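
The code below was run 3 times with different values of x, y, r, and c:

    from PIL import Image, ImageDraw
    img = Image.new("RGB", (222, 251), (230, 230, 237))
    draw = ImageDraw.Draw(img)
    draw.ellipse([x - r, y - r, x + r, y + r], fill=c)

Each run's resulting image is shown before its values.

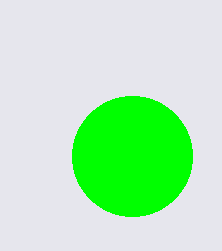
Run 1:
x = 132
y = 156
r = 60
c = 'lime'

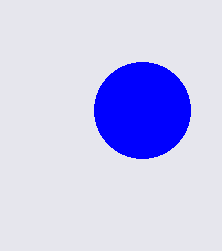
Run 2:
x = 142
y = 110
r = 48
c = 'blue'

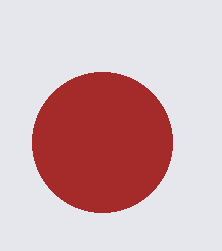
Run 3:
x = 102
y = 142
r = 70
c = 'brown'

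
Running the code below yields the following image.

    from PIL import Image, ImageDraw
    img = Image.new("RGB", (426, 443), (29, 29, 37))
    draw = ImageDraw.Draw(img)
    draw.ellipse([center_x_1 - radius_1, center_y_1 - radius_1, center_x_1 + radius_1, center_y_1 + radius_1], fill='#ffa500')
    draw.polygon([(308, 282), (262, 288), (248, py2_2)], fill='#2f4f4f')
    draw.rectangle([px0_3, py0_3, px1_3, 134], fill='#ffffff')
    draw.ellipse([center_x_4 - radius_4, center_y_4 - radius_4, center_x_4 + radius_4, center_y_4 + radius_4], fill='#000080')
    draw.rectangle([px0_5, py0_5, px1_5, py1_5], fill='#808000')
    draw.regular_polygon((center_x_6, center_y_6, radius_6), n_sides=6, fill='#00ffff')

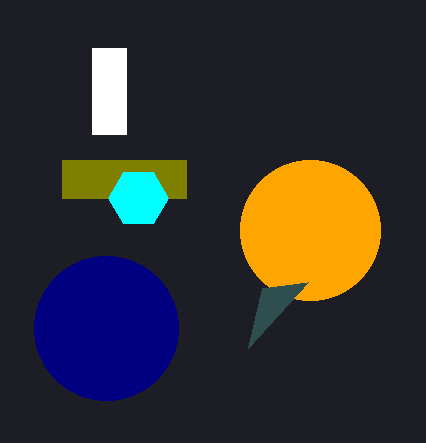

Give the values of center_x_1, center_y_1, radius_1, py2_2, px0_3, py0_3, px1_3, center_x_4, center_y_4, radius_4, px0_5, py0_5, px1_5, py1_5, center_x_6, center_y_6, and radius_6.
center_x_1 = 310
center_y_1 = 230
radius_1 = 70
py2_2 = 348
px0_3 = 92
py0_3 = 48
px1_3 = 126
center_x_4 = 106
center_y_4 = 328
radius_4 = 72
px0_5 = 62
py0_5 = 160
px1_5 = 186
py1_5 = 198
center_x_6 = 138
center_y_6 = 198
radius_6 = 30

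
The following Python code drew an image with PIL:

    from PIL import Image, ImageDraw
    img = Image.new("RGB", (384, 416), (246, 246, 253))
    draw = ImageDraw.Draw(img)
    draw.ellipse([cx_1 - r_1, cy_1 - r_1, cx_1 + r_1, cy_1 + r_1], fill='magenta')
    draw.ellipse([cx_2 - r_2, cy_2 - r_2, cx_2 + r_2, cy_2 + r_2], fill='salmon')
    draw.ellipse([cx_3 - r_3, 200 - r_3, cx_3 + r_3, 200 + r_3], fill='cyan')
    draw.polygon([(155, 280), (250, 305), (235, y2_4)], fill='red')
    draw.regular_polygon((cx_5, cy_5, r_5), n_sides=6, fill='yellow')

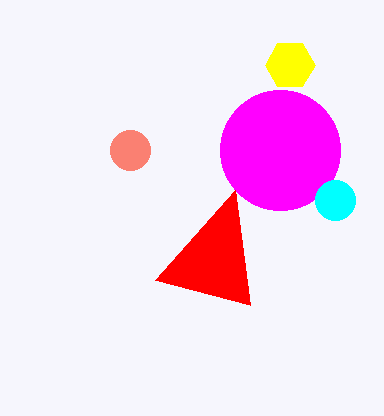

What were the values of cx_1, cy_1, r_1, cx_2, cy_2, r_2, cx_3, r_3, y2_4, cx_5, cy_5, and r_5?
cx_1 = 280
cy_1 = 150
r_1 = 60
cx_2 = 130
cy_2 = 150
r_2 = 20
cx_3 = 335
r_3 = 20
y2_4 = 190
cx_5 = 290
cy_5 = 65
r_5 = 25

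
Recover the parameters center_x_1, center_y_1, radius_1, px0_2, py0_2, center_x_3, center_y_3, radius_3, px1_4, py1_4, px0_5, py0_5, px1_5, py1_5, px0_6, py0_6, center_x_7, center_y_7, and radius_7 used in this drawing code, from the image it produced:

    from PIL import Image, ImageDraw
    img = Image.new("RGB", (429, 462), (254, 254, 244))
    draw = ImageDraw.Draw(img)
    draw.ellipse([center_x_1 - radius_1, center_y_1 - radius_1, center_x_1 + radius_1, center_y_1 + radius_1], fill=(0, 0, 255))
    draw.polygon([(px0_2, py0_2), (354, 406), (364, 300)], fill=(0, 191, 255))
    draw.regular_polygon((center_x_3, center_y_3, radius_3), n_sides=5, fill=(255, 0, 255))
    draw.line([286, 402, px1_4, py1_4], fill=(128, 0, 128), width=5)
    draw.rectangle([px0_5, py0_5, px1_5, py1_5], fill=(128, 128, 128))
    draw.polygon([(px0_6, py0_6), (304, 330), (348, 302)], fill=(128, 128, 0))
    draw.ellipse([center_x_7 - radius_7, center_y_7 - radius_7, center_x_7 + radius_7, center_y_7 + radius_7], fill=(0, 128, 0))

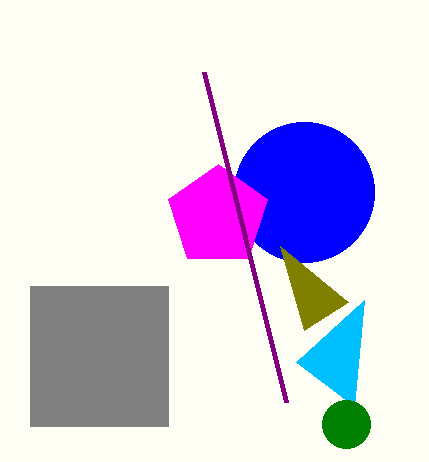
center_x_1 = 304
center_y_1 = 192
radius_1 = 70
px0_2 = 296
py0_2 = 362
center_x_3 = 218
center_y_3 = 216
radius_3 = 52
px1_4 = 204
py1_4 = 72
px0_5 = 30
py0_5 = 286
px1_5 = 168
py1_5 = 426
px0_6 = 280
py0_6 = 246
center_x_7 = 346
center_y_7 = 424
radius_7 = 24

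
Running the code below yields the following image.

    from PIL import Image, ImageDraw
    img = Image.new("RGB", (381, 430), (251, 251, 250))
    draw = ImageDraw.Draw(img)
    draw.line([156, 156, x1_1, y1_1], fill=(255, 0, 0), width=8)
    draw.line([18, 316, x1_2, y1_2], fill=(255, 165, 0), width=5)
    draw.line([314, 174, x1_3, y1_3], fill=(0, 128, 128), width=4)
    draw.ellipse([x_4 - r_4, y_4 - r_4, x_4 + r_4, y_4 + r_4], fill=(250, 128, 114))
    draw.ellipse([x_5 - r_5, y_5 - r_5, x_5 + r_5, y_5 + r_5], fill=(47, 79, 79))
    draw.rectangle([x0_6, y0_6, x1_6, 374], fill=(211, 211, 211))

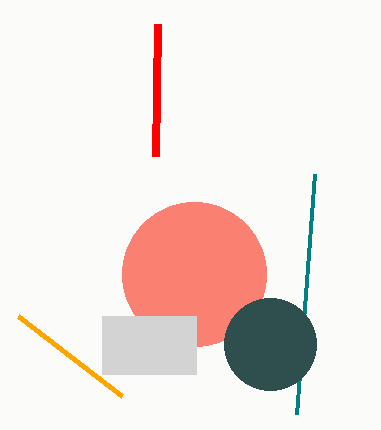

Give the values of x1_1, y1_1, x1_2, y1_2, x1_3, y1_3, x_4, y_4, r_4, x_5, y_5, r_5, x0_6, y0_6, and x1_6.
x1_1 = 158; y1_1 = 24; x1_2 = 122; y1_2 = 396; x1_3 = 296; y1_3 = 414; x_4 = 194; y_4 = 274; r_4 = 72; x_5 = 270; y_5 = 344; r_5 = 46; x0_6 = 102; y0_6 = 316; x1_6 = 196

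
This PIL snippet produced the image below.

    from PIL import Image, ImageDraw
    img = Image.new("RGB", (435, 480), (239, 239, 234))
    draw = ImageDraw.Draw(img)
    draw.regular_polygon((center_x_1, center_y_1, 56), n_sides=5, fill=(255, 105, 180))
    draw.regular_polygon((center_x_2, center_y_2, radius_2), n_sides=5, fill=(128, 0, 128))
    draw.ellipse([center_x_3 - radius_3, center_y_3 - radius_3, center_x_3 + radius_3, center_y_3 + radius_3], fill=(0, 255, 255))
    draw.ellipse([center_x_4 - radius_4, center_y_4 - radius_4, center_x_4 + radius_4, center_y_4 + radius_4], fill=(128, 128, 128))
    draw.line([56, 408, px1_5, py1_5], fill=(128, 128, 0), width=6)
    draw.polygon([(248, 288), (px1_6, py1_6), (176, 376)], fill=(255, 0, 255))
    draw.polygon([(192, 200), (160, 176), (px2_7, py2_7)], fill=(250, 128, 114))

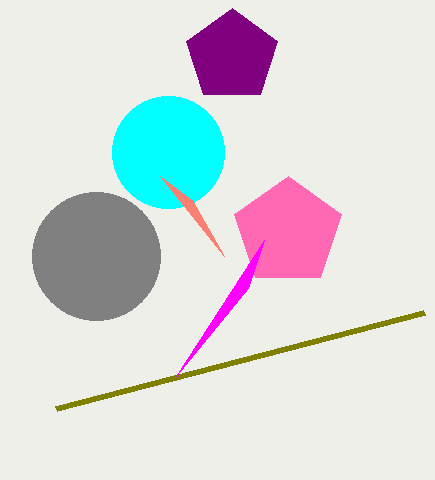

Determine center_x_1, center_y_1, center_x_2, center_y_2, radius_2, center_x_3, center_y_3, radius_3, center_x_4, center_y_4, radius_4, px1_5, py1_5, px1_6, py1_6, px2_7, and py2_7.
center_x_1 = 288, center_y_1 = 232, center_x_2 = 232, center_y_2 = 56, radius_2 = 48, center_x_3 = 168, center_y_3 = 152, radius_3 = 56, center_x_4 = 96, center_y_4 = 256, radius_4 = 64, px1_5 = 424, py1_5 = 312, px1_6 = 264, py1_6 = 240, px2_7 = 224, py2_7 = 256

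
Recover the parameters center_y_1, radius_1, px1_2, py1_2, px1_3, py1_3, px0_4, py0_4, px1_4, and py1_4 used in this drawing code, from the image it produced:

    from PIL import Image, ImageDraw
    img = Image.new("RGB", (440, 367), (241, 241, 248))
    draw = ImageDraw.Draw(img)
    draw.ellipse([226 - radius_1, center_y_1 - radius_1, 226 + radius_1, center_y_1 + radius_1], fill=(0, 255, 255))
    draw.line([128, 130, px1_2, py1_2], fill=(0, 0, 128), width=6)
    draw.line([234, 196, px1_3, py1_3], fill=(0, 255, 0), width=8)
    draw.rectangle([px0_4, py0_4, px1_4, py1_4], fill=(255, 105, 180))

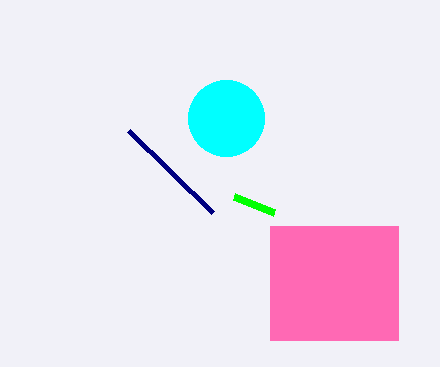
center_y_1 = 118
radius_1 = 38
px1_2 = 212
py1_2 = 212
px1_3 = 274
py1_3 = 212
px0_4 = 270
py0_4 = 226
px1_4 = 398
py1_4 = 340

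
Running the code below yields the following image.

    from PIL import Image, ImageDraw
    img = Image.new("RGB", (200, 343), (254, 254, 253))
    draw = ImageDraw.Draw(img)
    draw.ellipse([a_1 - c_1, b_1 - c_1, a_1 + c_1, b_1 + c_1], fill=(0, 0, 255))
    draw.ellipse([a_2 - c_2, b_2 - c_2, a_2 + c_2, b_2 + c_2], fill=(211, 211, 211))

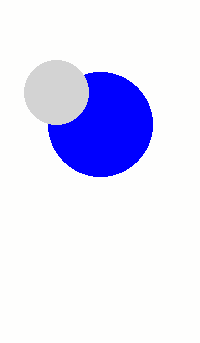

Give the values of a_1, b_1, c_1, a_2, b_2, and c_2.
a_1 = 100
b_1 = 124
c_1 = 52
a_2 = 56
b_2 = 92
c_2 = 32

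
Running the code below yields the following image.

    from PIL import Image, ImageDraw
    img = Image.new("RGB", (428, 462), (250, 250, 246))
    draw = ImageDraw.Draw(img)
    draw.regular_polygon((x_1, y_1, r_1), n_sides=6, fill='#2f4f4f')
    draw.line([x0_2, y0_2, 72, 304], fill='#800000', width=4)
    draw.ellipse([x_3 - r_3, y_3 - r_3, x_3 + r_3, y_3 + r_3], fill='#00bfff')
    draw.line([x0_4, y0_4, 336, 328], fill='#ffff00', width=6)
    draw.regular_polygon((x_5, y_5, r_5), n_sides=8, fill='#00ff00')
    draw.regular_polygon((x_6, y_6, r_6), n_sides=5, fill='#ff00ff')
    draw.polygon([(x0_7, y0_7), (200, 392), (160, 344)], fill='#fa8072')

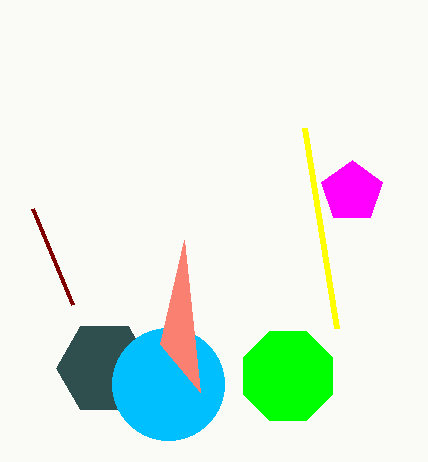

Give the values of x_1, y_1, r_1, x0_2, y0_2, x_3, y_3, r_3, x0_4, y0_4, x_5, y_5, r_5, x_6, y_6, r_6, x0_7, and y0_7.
x_1 = 104
y_1 = 368
r_1 = 48
x0_2 = 32
y0_2 = 208
x_3 = 168
y_3 = 384
r_3 = 56
x0_4 = 304
y0_4 = 128
x_5 = 288
y_5 = 376
r_5 = 48
x_6 = 352
y_6 = 192
r_6 = 32
x0_7 = 184
y0_7 = 240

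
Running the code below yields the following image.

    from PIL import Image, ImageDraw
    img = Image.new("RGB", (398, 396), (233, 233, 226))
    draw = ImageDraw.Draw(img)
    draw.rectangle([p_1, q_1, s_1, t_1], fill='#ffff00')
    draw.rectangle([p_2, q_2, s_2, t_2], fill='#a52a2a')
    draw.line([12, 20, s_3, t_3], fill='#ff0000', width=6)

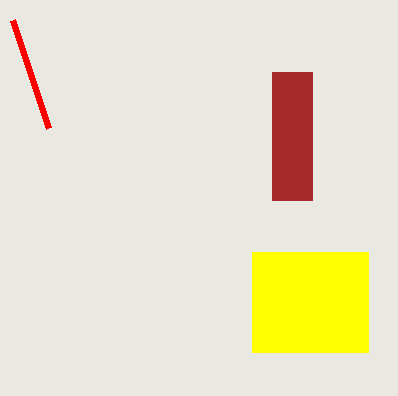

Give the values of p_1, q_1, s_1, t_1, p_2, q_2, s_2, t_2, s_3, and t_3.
p_1 = 252
q_1 = 252
s_1 = 368
t_1 = 352
p_2 = 272
q_2 = 72
s_2 = 312
t_2 = 200
s_3 = 48
t_3 = 128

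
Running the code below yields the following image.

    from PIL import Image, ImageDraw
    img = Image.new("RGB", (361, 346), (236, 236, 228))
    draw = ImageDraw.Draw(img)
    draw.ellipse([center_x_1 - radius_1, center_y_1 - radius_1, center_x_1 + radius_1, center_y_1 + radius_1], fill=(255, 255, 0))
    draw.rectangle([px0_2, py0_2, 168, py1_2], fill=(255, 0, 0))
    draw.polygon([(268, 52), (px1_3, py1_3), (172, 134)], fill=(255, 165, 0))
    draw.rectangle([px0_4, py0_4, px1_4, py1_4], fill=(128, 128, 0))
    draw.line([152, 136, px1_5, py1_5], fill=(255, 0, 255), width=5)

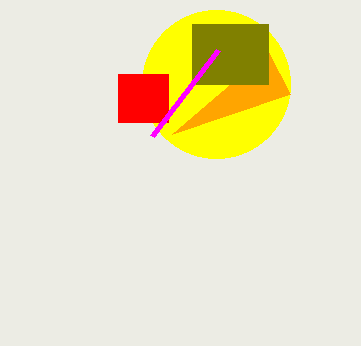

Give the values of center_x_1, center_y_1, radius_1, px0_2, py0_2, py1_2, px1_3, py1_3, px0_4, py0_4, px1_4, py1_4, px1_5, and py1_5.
center_x_1 = 216, center_y_1 = 84, radius_1 = 74, px0_2 = 118, py0_2 = 74, py1_2 = 122, px1_3 = 290, py1_3 = 94, px0_4 = 192, py0_4 = 24, px1_4 = 268, py1_4 = 84, px1_5 = 218, py1_5 = 50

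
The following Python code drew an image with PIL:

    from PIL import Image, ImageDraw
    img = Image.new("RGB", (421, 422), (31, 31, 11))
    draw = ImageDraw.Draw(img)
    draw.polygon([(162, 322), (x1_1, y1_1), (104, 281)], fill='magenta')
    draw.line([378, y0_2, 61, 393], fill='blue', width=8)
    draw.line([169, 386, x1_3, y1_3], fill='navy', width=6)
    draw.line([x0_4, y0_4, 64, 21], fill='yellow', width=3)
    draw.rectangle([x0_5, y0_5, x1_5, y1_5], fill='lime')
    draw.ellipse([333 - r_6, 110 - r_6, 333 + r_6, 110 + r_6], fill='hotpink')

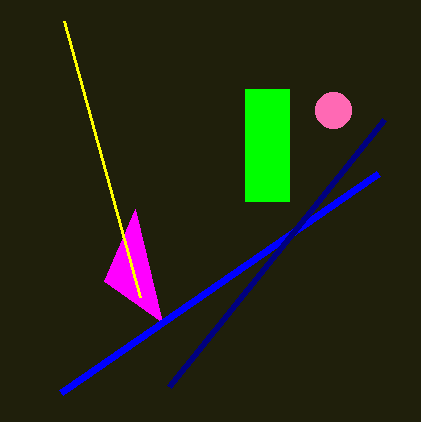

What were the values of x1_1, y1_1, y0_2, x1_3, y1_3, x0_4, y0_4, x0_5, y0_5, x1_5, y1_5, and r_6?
x1_1 = 135
y1_1 = 209
y0_2 = 174
x1_3 = 384
y1_3 = 119
x0_4 = 140
y0_4 = 297
x0_5 = 245
y0_5 = 89
x1_5 = 289
y1_5 = 201
r_6 = 18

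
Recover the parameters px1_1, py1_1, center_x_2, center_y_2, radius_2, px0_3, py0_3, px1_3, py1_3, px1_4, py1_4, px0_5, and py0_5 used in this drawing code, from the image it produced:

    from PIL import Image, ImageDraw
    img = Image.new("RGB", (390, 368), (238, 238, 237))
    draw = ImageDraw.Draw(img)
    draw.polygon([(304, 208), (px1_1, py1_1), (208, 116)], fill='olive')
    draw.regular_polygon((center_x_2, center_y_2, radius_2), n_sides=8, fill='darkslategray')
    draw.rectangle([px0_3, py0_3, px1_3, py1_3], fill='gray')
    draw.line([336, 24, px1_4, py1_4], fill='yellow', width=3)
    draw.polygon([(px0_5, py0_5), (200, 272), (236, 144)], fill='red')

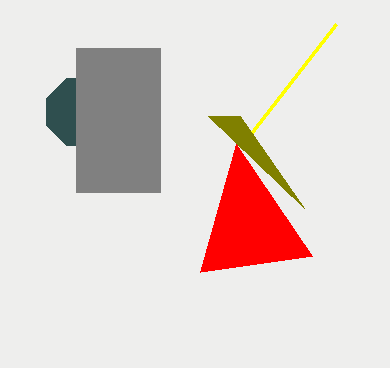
px1_1 = 240, py1_1 = 116, center_x_2 = 80, center_y_2 = 112, radius_2 = 36, px0_3 = 76, py0_3 = 48, px1_3 = 160, py1_3 = 192, px1_4 = 252, py1_4 = 132, px0_5 = 312, py0_5 = 256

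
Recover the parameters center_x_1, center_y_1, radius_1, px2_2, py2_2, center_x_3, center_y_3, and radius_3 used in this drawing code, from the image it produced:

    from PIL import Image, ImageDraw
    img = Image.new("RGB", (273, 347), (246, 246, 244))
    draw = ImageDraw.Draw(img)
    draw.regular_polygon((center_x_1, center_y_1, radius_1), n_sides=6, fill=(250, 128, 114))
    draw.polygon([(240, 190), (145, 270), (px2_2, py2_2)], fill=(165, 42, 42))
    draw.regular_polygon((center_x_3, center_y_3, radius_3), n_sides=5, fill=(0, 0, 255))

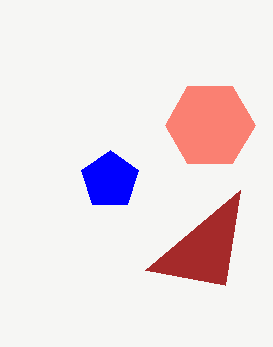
center_x_1 = 210
center_y_1 = 125
radius_1 = 45
px2_2 = 225
py2_2 = 285
center_x_3 = 110
center_y_3 = 180
radius_3 = 30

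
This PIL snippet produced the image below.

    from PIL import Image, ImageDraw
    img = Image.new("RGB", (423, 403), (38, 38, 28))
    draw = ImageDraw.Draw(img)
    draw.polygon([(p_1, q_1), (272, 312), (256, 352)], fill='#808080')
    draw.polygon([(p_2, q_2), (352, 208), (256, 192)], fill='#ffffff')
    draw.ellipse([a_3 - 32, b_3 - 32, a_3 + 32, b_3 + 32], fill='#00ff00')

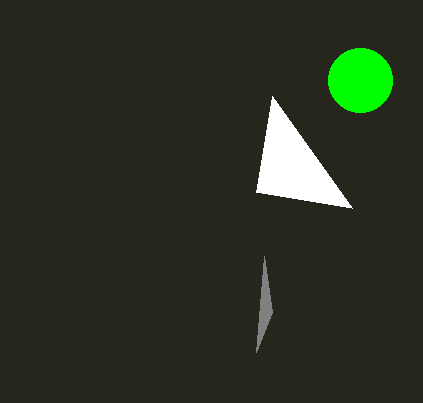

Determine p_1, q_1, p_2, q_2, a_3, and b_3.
p_1 = 264; q_1 = 256; p_2 = 272; q_2 = 96; a_3 = 360; b_3 = 80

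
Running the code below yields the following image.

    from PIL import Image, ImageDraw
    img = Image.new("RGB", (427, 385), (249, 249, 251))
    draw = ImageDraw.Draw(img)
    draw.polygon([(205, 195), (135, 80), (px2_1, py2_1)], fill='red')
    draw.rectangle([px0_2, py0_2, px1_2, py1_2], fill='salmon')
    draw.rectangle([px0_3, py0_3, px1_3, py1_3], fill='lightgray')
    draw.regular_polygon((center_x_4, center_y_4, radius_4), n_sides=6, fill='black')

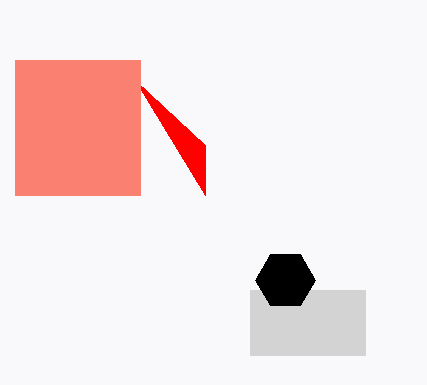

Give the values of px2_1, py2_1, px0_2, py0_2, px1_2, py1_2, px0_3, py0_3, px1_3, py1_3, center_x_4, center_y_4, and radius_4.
px2_1 = 205, py2_1 = 145, px0_2 = 15, py0_2 = 60, px1_2 = 140, py1_2 = 195, px0_3 = 250, py0_3 = 290, px1_3 = 365, py1_3 = 355, center_x_4 = 285, center_y_4 = 280, radius_4 = 30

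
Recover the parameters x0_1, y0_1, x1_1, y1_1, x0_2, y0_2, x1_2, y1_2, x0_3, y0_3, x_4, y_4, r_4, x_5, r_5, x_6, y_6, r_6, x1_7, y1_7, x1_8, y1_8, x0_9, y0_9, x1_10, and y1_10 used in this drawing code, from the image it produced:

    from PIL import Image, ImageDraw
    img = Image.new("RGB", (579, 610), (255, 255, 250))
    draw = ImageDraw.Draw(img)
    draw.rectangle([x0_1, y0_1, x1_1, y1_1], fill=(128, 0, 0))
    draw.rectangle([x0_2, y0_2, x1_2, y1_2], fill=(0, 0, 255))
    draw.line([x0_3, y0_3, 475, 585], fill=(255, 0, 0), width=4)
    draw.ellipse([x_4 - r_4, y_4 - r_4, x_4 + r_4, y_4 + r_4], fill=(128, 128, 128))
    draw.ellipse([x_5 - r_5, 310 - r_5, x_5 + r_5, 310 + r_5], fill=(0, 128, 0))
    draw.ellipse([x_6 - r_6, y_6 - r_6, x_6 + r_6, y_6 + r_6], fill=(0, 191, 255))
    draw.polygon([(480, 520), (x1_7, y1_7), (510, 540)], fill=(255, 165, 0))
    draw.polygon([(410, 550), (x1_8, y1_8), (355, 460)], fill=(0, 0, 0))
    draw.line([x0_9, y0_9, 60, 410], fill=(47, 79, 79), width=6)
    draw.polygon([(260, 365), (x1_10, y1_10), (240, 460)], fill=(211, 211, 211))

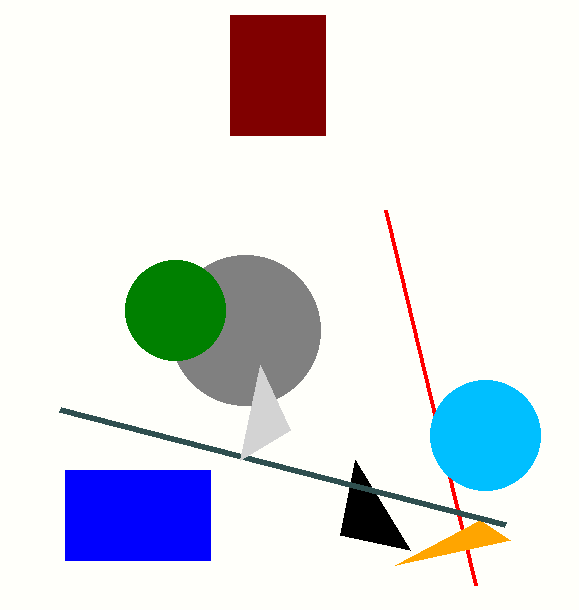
x0_1 = 230; y0_1 = 15; x1_1 = 325; y1_1 = 135; x0_2 = 65; y0_2 = 470; x1_2 = 210; y1_2 = 560; x0_3 = 385; y0_3 = 210; x_4 = 245; y_4 = 330; r_4 = 75; x_5 = 175; r_5 = 50; x_6 = 485; y_6 = 435; r_6 = 55; x1_7 = 395; y1_7 = 565; x1_8 = 340; y1_8 = 535; x0_9 = 505; y0_9 = 525; x1_10 = 290; y1_10 = 430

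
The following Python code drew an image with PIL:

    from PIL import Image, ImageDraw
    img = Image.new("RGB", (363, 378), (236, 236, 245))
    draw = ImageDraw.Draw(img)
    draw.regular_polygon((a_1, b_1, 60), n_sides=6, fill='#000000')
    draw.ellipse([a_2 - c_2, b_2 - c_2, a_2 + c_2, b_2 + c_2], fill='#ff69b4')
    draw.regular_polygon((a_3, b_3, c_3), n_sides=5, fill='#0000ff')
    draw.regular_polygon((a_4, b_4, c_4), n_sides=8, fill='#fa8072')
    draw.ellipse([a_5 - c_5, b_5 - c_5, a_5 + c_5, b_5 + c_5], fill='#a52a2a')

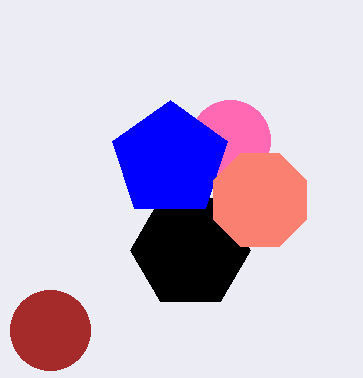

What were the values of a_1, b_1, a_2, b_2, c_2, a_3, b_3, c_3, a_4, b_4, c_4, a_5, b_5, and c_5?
a_1 = 190, b_1 = 250, a_2 = 230, b_2 = 140, c_2 = 40, a_3 = 170, b_3 = 160, c_3 = 60, a_4 = 260, b_4 = 200, c_4 = 50, a_5 = 50, b_5 = 330, c_5 = 40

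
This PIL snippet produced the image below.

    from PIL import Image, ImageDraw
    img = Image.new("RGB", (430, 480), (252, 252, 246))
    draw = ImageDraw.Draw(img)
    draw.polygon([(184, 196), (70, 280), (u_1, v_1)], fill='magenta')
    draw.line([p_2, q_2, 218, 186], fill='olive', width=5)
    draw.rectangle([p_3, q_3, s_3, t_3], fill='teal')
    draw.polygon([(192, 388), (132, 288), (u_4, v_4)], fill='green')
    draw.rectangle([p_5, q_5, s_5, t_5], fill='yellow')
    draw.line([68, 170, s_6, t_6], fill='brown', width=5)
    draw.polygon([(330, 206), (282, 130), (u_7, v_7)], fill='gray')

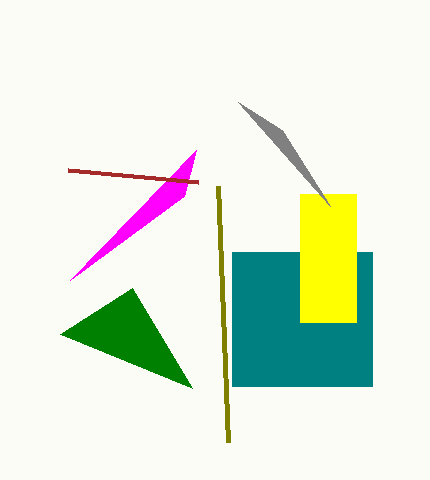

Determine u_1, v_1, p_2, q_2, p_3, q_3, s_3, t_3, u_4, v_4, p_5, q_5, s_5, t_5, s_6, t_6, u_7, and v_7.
u_1 = 196
v_1 = 150
p_2 = 228
q_2 = 442
p_3 = 232
q_3 = 252
s_3 = 372
t_3 = 386
u_4 = 60
v_4 = 334
p_5 = 300
q_5 = 194
s_5 = 356
t_5 = 322
s_6 = 198
t_6 = 182
u_7 = 238
v_7 = 102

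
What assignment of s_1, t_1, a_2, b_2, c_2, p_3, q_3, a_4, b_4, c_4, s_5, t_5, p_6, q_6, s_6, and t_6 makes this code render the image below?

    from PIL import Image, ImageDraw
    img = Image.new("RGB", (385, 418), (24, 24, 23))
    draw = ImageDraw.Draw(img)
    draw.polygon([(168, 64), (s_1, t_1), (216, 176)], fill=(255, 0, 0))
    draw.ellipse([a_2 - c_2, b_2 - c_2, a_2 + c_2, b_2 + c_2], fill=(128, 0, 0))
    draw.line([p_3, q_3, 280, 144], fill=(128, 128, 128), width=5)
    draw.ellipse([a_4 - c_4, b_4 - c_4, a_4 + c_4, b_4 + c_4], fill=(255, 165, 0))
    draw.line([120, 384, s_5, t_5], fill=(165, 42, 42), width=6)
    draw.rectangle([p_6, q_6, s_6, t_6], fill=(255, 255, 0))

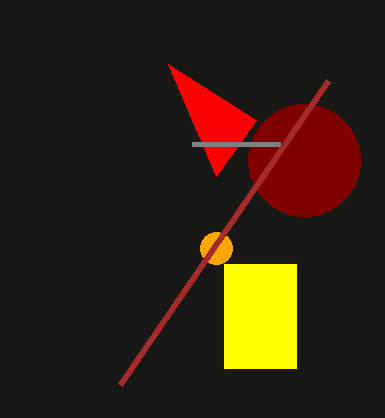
s_1 = 256, t_1 = 120, a_2 = 304, b_2 = 160, c_2 = 56, p_3 = 192, q_3 = 144, a_4 = 216, b_4 = 248, c_4 = 16, s_5 = 328, t_5 = 80, p_6 = 224, q_6 = 264, s_6 = 296, t_6 = 368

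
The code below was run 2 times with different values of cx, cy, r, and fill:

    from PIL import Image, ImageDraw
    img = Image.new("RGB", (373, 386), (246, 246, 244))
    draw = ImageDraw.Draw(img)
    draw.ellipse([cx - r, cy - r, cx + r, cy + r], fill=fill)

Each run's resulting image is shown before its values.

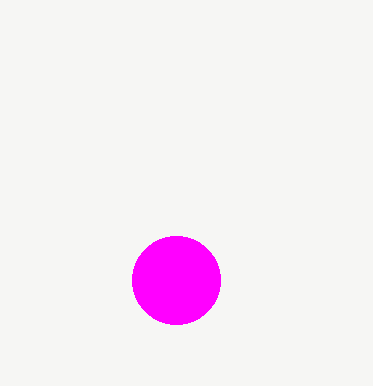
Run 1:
cx = 176; cy = 280; r = 44; fill = 'magenta'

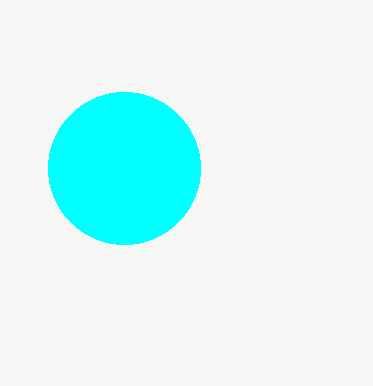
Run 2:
cx = 124; cy = 168; r = 76; fill = 'cyan'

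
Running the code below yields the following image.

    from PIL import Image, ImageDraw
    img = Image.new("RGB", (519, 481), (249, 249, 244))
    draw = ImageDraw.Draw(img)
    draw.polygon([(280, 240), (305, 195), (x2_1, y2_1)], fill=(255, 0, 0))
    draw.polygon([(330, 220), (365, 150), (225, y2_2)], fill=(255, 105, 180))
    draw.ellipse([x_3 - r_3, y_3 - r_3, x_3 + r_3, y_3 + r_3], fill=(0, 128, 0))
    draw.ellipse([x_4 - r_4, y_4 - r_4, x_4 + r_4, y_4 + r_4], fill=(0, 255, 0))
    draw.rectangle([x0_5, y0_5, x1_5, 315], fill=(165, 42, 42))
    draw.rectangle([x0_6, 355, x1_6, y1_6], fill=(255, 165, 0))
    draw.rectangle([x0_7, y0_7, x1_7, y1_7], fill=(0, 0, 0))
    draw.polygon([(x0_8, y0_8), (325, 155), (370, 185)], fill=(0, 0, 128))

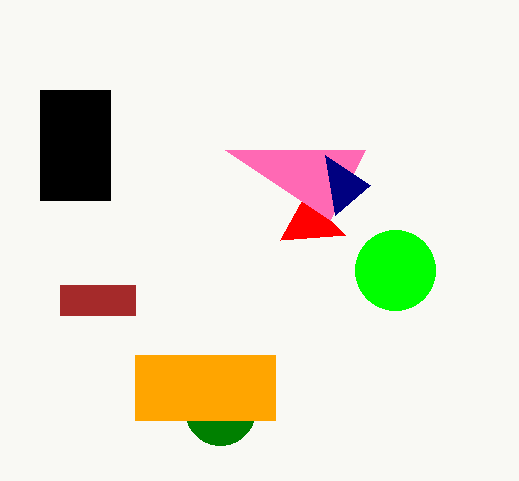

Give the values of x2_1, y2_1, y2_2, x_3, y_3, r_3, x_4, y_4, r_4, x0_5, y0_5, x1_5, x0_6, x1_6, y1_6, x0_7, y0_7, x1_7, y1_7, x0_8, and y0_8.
x2_1 = 345
y2_1 = 235
y2_2 = 150
x_3 = 220
y_3 = 410
r_3 = 35
x_4 = 395
y_4 = 270
r_4 = 40
x0_5 = 60
y0_5 = 285
x1_5 = 135
x0_6 = 135
x1_6 = 275
y1_6 = 420
x0_7 = 40
y0_7 = 90
x1_7 = 110
y1_7 = 200
x0_8 = 335
y0_8 = 215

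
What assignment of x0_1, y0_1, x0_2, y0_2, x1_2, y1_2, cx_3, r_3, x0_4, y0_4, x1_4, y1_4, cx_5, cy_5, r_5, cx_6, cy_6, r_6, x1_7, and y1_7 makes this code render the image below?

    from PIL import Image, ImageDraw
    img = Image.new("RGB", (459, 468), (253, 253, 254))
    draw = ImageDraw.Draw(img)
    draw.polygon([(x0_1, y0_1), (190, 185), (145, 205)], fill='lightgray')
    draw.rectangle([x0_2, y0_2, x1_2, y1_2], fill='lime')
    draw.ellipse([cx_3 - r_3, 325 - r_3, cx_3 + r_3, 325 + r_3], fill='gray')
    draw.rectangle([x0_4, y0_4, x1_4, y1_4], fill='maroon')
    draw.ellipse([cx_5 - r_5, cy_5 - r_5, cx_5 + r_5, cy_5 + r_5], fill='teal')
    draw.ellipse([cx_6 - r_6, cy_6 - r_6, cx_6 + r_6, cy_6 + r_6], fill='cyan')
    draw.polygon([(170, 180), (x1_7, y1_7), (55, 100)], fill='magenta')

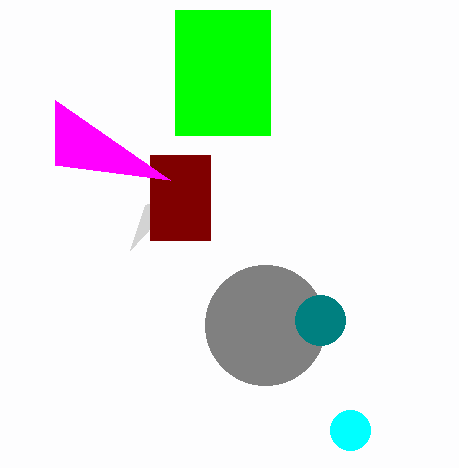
x0_1 = 130; y0_1 = 250; x0_2 = 175; y0_2 = 10; x1_2 = 270; y1_2 = 135; cx_3 = 265; r_3 = 60; x0_4 = 150; y0_4 = 155; x1_4 = 210; y1_4 = 240; cx_5 = 320; cy_5 = 320; r_5 = 25; cx_6 = 350; cy_6 = 430; r_6 = 20; x1_7 = 55; y1_7 = 165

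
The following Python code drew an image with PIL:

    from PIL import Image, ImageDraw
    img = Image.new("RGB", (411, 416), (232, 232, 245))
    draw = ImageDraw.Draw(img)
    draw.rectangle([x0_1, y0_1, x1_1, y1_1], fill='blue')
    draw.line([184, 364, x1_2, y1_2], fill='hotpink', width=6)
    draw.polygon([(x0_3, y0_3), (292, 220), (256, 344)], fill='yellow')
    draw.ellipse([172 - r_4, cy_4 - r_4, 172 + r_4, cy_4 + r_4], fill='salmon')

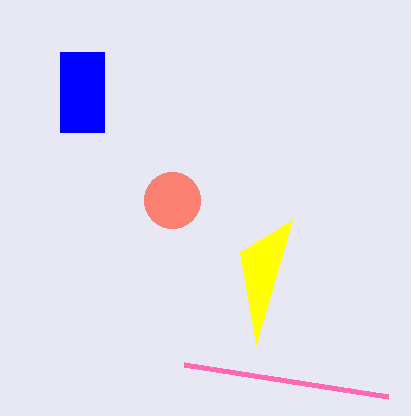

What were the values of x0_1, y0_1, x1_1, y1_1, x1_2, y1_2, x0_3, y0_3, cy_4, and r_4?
x0_1 = 60; y0_1 = 52; x1_1 = 104; y1_1 = 132; x1_2 = 388; y1_2 = 396; x0_3 = 240; y0_3 = 252; cy_4 = 200; r_4 = 28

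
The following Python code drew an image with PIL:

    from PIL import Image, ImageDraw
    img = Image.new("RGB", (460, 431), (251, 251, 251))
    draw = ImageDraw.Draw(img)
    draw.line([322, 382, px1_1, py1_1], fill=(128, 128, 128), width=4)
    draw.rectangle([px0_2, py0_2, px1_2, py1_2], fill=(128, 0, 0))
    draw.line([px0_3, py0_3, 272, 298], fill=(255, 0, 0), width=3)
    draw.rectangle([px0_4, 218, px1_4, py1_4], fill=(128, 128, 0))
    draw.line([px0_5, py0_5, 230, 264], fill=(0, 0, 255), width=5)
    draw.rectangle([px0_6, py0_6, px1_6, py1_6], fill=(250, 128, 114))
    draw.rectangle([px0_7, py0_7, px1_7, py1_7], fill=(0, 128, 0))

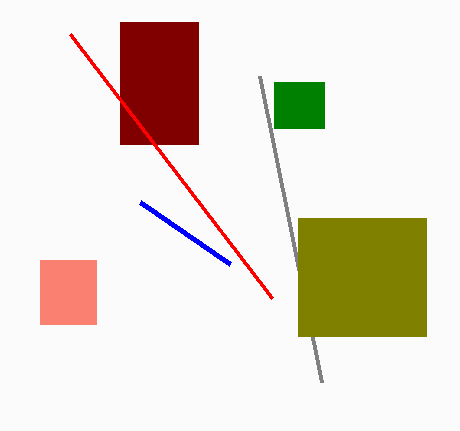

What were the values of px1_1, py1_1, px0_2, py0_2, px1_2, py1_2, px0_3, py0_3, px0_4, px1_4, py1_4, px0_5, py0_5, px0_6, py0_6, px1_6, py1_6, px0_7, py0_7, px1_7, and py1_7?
px1_1 = 260; py1_1 = 76; px0_2 = 120; py0_2 = 22; px1_2 = 198; py1_2 = 144; px0_3 = 70; py0_3 = 34; px0_4 = 298; px1_4 = 426; py1_4 = 336; px0_5 = 140; py0_5 = 202; px0_6 = 40; py0_6 = 260; px1_6 = 96; py1_6 = 324; px0_7 = 274; py0_7 = 82; px1_7 = 324; py1_7 = 128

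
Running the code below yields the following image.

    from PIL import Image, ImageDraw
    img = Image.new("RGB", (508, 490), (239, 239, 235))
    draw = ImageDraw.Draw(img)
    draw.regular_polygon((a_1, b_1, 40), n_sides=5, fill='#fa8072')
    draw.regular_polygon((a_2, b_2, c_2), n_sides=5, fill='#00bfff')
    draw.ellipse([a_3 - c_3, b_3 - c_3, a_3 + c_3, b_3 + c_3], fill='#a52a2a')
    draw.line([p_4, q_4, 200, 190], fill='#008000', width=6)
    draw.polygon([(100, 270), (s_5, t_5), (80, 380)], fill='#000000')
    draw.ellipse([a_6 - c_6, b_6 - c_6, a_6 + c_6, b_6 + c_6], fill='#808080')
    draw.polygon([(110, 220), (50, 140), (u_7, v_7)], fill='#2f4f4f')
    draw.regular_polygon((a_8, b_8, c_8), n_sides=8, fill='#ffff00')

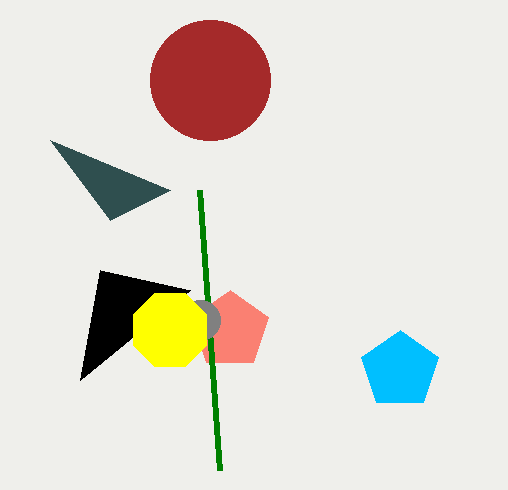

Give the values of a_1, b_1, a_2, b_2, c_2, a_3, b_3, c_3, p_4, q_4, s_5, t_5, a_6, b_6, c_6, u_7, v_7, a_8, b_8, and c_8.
a_1 = 230, b_1 = 330, a_2 = 400, b_2 = 370, c_2 = 40, a_3 = 210, b_3 = 80, c_3 = 60, p_4 = 220, q_4 = 470, s_5 = 190, t_5 = 290, a_6 = 200, b_6 = 320, c_6 = 20, u_7 = 170, v_7 = 190, a_8 = 170, b_8 = 330, c_8 = 40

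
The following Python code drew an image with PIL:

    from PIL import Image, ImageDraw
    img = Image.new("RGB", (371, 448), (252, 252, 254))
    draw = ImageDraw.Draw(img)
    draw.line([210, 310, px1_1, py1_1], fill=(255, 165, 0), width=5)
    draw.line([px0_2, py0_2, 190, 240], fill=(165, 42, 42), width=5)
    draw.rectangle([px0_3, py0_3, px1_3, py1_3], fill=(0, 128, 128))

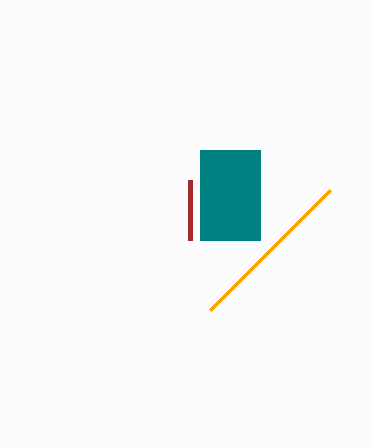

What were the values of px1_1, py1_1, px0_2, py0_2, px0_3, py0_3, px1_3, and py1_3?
px1_1 = 330; py1_1 = 190; px0_2 = 190; py0_2 = 180; px0_3 = 200; py0_3 = 150; px1_3 = 260; py1_3 = 240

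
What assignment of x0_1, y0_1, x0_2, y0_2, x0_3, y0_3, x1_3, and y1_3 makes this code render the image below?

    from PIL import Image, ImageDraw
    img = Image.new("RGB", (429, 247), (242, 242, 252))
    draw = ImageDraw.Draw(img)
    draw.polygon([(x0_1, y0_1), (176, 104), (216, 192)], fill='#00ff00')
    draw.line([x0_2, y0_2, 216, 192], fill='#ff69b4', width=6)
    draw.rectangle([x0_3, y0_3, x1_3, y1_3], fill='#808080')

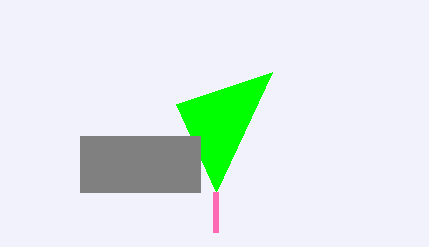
x0_1 = 272, y0_1 = 72, x0_2 = 216, y0_2 = 232, x0_3 = 80, y0_3 = 136, x1_3 = 200, y1_3 = 192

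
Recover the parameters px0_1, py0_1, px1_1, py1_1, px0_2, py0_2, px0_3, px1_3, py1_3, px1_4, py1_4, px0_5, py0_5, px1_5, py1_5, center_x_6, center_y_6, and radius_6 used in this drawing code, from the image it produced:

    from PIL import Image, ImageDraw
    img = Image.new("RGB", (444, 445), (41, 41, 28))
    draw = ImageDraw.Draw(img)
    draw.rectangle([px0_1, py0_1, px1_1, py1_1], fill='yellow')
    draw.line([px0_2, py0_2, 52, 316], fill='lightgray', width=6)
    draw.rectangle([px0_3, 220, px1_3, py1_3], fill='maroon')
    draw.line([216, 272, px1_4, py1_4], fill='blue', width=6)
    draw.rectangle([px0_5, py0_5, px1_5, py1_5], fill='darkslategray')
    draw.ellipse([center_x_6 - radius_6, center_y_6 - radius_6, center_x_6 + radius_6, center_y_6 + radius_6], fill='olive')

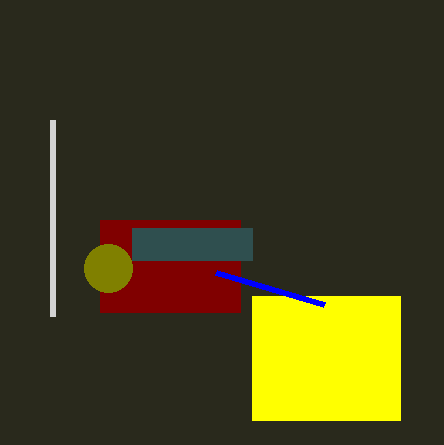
px0_1 = 252, py0_1 = 296, px1_1 = 400, py1_1 = 420, px0_2 = 52, py0_2 = 120, px0_3 = 100, px1_3 = 240, py1_3 = 312, px1_4 = 324, py1_4 = 304, px0_5 = 132, py0_5 = 228, px1_5 = 252, py1_5 = 260, center_x_6 = 108, center_y_6 = 268, radius_6 = 24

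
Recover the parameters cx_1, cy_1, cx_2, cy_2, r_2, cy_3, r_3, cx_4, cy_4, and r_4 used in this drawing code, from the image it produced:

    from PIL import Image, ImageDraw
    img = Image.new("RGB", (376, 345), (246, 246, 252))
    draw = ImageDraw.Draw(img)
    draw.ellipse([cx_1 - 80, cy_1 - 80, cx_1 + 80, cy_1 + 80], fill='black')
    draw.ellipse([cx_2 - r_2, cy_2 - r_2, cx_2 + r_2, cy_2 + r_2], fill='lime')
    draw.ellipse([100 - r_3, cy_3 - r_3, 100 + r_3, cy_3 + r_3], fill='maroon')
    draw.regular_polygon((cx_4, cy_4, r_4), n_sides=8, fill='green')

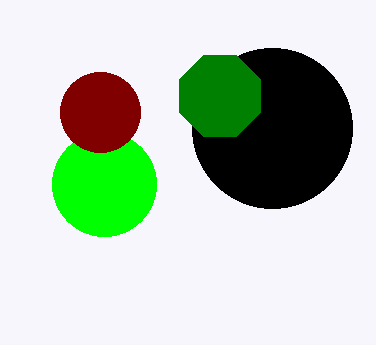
cx_1 = 272
cy_1 = 128
cx_2 = 104
cy_2 = 184
r_2 = 52
cy_3 = 112
r_3 = 40
cx_4 = 220
cy_4 = 96
r_4 = 44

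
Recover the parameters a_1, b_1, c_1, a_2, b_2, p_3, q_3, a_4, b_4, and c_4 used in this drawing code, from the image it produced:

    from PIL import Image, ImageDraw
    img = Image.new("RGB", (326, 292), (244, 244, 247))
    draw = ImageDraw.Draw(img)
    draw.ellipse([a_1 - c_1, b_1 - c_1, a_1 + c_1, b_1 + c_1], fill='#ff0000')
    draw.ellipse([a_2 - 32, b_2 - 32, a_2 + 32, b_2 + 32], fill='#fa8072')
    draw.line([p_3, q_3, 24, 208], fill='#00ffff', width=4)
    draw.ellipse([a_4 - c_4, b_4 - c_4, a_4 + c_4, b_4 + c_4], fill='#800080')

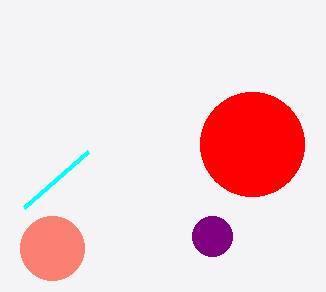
a_1 = 252, b_1 = 144, c_1 = 52, a_2 = 52, b_2 = 248, p_3 = 88, q_3 = 152, a_4 = 212, b_4 = 236, c_4 = 20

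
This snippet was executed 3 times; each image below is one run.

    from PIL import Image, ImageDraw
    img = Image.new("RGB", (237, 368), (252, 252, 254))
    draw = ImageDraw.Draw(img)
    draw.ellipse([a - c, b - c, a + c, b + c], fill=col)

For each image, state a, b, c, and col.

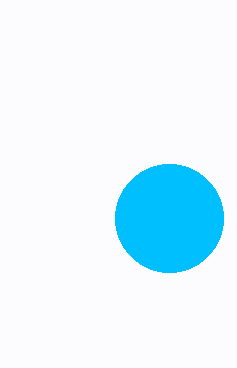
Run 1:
a = 169
b = 218
c = 54
col = 'deepskyblue'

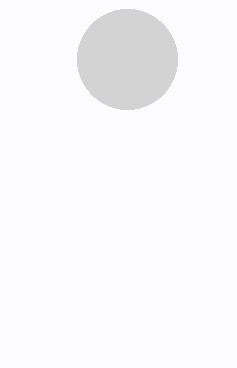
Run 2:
a = 127, b = 59, c = 50, col = 'lightgray'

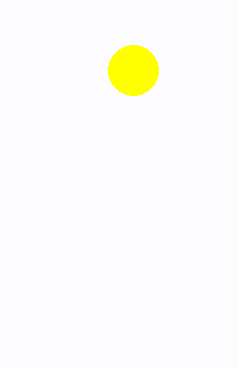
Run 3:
a = 133; b = 70; c = 25; col = 'yellow'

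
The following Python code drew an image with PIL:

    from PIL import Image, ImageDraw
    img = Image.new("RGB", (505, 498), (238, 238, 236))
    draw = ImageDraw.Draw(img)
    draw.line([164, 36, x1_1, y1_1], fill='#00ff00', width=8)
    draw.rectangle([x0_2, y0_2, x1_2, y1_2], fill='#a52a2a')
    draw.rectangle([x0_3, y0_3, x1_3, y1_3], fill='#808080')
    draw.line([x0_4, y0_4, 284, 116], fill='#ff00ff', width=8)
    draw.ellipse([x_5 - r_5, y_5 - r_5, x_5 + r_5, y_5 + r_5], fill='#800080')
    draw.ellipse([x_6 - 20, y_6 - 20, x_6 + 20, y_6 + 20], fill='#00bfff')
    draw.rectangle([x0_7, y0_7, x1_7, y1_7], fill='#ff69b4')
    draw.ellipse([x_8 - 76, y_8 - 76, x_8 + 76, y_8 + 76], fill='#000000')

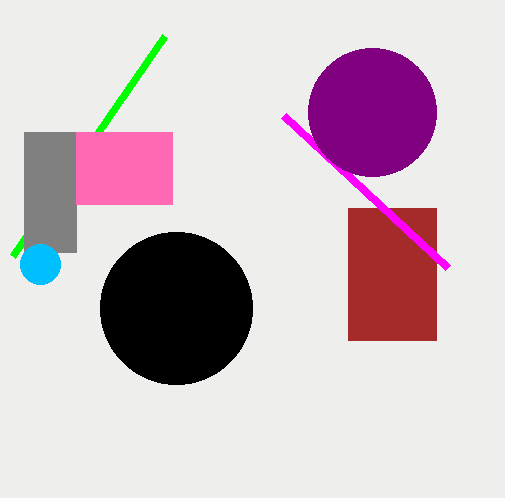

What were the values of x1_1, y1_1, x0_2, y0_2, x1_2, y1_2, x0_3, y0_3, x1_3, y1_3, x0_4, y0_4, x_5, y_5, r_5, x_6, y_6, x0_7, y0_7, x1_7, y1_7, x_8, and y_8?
x1_1 = 12
y1_1 = 256
x0_2 = 348
y0_2 = 208
x1_2 = 436
y1_2 = 340
x0_3 = 24
y0_3 = 132
x1_3 = 76
y1_3 = 252
x0_4 = 448
y0_4 = 268
x_5 = 372
y_5 = 112
r_5 = 64
x_6 = 40
y_6 = 264
x0_7 = 76
y0_7 = 132
x1_7 = 172
y1_7 = 204
x_8 = 176
y_8 = 308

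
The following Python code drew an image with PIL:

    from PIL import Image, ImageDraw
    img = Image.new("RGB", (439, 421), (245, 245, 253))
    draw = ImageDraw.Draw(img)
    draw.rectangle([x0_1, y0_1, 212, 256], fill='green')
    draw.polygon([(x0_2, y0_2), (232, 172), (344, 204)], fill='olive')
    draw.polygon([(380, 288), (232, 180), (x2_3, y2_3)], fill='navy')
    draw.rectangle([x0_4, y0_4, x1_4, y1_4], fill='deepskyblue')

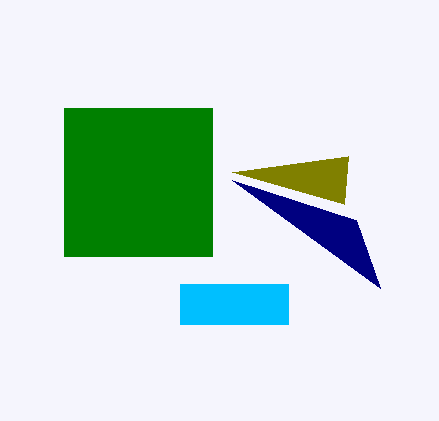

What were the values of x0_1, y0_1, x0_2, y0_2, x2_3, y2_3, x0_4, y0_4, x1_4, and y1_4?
x0_1 = 64; y0_1 = 108; x0_2 = 348; y0_2 = 156; x2_3 = 356; y2_3 = 220; x0_4 = 180; y0_4 = 284; x1_4 = 288; y1_4 = 324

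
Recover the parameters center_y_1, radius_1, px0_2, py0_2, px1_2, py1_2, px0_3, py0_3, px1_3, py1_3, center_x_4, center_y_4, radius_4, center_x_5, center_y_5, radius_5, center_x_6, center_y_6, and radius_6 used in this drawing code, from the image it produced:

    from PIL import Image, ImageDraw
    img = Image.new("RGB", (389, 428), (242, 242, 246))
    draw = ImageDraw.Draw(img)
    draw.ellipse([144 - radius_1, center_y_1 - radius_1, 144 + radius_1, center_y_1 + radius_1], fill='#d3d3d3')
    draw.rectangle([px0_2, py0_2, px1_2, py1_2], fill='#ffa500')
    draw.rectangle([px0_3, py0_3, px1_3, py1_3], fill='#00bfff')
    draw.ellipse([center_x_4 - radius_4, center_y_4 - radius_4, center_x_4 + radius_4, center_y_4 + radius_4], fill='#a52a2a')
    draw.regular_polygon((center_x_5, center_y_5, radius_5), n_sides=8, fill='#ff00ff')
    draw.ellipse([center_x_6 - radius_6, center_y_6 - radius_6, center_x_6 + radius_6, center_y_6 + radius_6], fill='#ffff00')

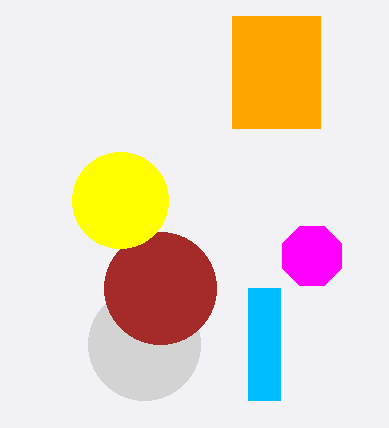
center_y_1 = 344
radius_1 = 56
px0_2 = 232
py0_2 = 16
px1_2 = 320
py1_2 = 128
px0_3 = 248
py0_3 = 288
px1_3 = 280
py1_3 = 400
center_x_4 = 160
center_y_4 = 288
radius_4 = 56
center_x_5 = 312
center_y_5 = 256
radius_5 = 32
center_x_6 = 120
center_y_6 = 200
radius_6 = 48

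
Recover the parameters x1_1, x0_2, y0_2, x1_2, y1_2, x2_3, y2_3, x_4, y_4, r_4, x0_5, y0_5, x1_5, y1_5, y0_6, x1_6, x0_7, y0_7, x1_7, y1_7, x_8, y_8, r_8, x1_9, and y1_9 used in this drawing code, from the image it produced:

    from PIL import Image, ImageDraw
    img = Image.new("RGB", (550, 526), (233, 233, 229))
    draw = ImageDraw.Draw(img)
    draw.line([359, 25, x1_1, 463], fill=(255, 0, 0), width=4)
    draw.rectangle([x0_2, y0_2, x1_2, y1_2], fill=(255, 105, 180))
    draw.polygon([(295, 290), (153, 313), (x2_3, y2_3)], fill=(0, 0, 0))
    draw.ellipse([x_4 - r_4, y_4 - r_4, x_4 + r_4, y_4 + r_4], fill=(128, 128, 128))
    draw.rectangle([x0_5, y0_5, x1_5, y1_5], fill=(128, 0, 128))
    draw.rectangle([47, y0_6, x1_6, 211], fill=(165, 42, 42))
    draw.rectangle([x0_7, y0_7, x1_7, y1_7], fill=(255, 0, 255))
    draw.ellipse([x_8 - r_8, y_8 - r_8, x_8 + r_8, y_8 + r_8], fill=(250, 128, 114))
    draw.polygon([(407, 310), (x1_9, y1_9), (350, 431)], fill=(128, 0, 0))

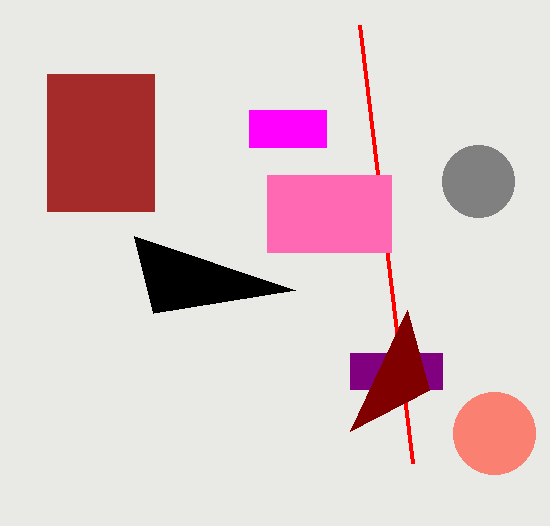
x1_1 = 412
x0_2 = 267
y0_2 = 175
x1_2 = 391
y1_2 = 252
x2_3 = 134
y2_3 = 236
x_4 = 478
y_4 = 181
r_4 = 36
x0_5 = 350
y0_5 = 353
x1_5 = 442
y1_5 = 389
y0_6 = 74
x1_6 = 154
x0_7 = 249
y0_7 = 110
x1_7 = 326
y1_7 = 147
x_8 = 494
y_8 = 433
r_8 = 41
x1_9 = 429
y1_9 = 390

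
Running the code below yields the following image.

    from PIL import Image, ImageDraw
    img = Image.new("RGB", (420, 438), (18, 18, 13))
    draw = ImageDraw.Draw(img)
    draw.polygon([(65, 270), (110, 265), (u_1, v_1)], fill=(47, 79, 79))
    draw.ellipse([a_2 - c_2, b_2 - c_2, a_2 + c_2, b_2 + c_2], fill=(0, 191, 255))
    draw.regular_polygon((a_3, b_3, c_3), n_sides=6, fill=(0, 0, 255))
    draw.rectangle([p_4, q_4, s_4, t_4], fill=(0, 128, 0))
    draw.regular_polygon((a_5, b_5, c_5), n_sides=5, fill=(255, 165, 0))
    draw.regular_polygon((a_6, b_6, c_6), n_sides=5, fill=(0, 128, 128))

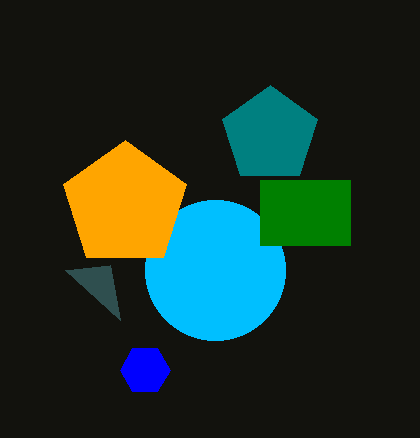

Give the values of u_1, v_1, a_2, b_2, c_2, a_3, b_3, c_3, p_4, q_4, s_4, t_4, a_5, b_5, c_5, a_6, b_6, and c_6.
u_1 = 120; v_1 = 320; a_2 = 215; b_2 = 270; c_2 = 70; a_3 = 145; b_3 = 370; c_3 = 25; p_4 = 260; q_4 = 180; s_4 = 350; t_4 = 245; a_5 = 125; b_5 = 205; c_5 = 65; a_6 = 270; b_6 = 135; c_6 = 50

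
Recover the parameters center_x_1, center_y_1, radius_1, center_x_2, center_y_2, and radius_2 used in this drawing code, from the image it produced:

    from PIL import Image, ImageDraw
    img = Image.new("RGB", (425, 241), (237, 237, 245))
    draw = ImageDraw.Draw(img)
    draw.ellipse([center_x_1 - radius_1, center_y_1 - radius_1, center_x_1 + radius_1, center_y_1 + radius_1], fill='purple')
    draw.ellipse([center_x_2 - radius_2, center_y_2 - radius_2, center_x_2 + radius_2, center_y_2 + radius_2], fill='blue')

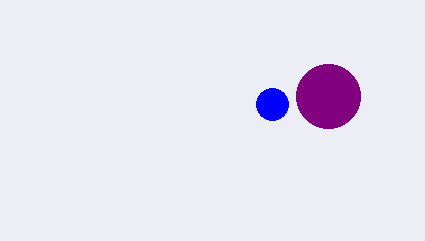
center_x_1 = 328; center_y_1 = 96; radius_1 = 32; center_x_2 = 272; center_y_2 = 104; radius_2 = 16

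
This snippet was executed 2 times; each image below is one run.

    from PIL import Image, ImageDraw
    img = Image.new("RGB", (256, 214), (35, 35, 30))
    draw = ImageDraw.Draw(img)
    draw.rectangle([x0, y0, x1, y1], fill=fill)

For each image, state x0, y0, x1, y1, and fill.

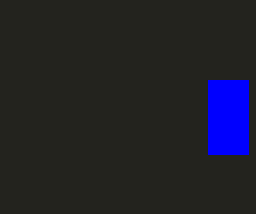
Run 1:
x0 = 208
y0 = 80
x1 = 248
y1 = 154
fill = 'blue'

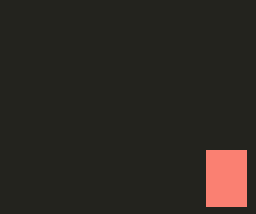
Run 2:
x0 = 206
y0 = 150
x1 = 246
y1 = 206
fill = 'salmon'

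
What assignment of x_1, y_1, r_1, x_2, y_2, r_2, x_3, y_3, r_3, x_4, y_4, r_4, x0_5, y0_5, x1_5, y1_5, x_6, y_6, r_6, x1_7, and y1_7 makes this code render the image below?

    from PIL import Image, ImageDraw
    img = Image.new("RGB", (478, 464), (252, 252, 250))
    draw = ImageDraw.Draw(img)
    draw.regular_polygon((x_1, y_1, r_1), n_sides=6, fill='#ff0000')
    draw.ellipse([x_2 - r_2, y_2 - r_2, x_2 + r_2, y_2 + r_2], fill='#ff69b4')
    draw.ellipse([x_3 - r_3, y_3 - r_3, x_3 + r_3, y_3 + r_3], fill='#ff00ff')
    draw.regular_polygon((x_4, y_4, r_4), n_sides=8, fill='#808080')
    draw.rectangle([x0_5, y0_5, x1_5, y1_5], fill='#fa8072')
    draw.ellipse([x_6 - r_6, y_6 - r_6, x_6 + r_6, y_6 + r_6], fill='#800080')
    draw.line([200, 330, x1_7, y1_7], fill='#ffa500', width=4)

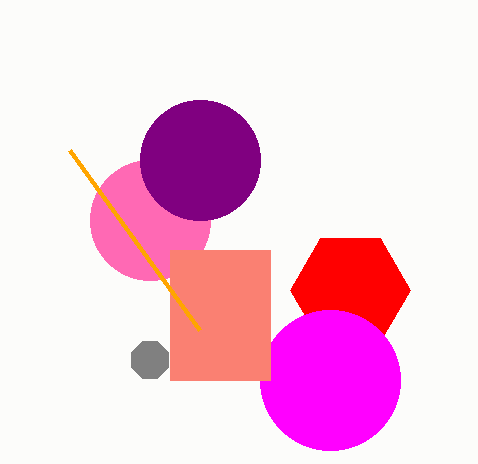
x_1 = 350; y_1 = 290; r_1 = 60; x_2 = 150; y_2 = 220; r_2 = 60; x_3 = 330; y_3 = 380; r_3 = 70; x_4 = 150; y_4 = 360; r_4 = 20; x0_5 = 170; y0_5 = 250; x1_5 = 270; y1_5 = 380; x_6 = 200; y_6 = 160; r_6 = 60; x1_7 = 70; y1_7 = 150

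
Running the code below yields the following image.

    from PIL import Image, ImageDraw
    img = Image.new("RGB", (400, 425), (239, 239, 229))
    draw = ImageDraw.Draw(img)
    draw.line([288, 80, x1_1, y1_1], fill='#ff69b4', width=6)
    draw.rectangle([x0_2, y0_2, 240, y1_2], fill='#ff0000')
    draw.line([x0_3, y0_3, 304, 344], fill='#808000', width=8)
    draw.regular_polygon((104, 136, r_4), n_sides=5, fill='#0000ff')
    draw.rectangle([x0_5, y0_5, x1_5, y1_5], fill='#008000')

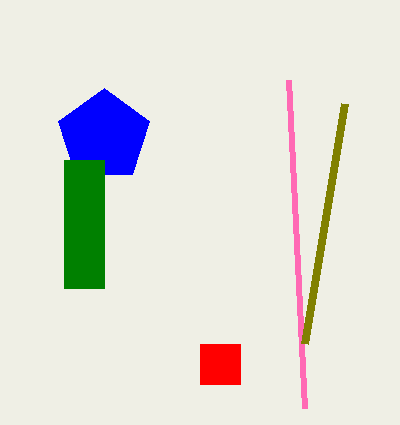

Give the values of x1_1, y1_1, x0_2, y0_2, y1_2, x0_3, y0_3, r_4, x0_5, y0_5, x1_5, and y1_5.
x1_1 = 304, y1_1 = 408, x0_2 = 200, y0_2 = 344, y1_2 = 384, x0_3 = 344, y0_3 = 104, r_4 = 48, x0_5 = 64, y0_5 = 160, x1_5 = 104, y1_5 = 288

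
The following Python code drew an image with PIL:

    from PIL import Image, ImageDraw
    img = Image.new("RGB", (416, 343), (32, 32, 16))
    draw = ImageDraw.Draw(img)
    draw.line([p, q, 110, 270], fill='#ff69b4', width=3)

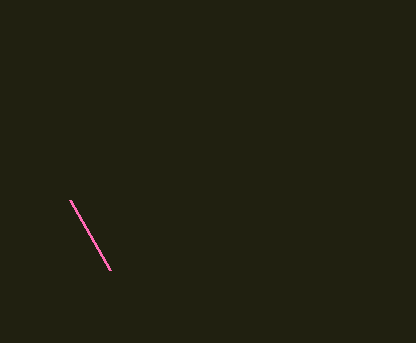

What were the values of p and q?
p = 70, q = 200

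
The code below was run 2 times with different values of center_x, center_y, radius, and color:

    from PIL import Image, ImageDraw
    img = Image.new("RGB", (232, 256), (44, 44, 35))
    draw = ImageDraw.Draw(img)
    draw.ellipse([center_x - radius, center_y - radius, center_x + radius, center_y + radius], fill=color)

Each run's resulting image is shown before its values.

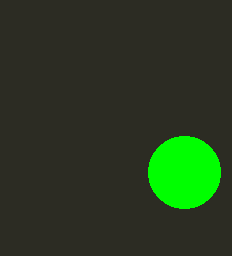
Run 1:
center_x = 184, center_y = 172, radius = 36, color = 'lime'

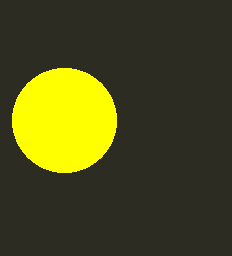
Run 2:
center_x = 64, center_y = 120, radius = 52, color = 'yellow'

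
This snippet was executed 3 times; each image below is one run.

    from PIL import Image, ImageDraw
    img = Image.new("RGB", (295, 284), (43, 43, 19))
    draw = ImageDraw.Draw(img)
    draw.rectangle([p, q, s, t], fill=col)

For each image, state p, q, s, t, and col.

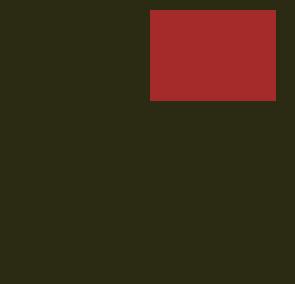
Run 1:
p = 150, q = 10, s = 275, t = 100, col = 'brown'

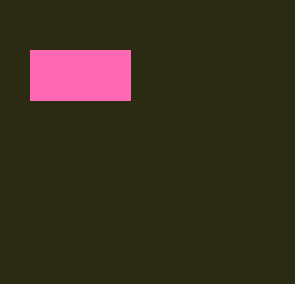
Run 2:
p = 30; q = 50; s = 130; t = 100; col = 'hotpink'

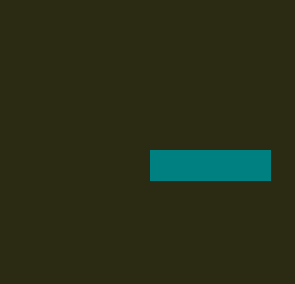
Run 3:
p = 150, q = 150, s = 270, t = 180, col = 'teal'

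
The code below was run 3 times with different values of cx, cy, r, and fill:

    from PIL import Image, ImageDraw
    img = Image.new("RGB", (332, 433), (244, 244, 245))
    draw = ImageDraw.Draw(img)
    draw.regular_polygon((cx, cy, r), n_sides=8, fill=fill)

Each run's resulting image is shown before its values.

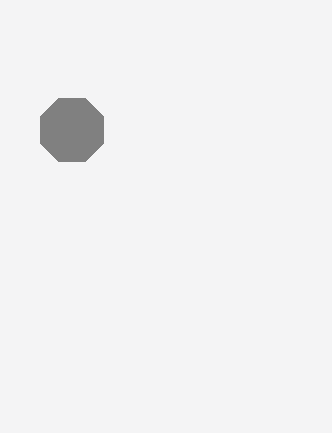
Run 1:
cx = 72, cy = 130, r = 34, fill = 'gray'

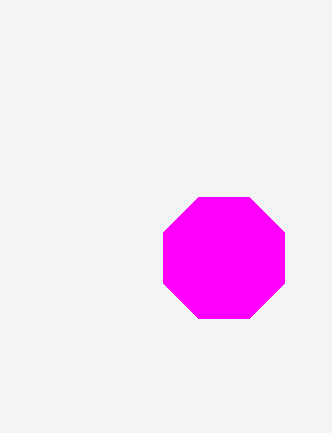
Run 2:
cx = 224; cy = 258; r = 66; fill = 'magenta'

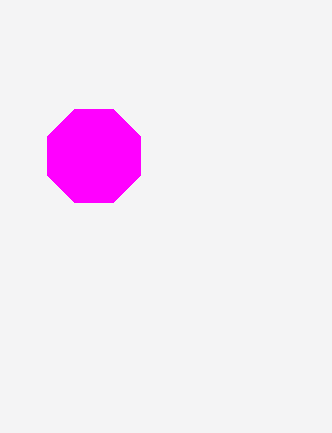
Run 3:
cx = 94; cy = 156; r = 50; fill = 'magenta'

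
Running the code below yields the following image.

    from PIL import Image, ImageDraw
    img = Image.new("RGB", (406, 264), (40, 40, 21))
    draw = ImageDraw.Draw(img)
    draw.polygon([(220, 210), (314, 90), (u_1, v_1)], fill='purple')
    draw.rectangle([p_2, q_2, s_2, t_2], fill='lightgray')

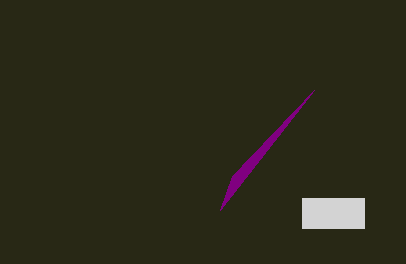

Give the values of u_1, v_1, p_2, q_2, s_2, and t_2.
u_1 = 232
v_1 = 176
p_2 = 302
q_2 = 198
s_2 = 364
t_2 = 228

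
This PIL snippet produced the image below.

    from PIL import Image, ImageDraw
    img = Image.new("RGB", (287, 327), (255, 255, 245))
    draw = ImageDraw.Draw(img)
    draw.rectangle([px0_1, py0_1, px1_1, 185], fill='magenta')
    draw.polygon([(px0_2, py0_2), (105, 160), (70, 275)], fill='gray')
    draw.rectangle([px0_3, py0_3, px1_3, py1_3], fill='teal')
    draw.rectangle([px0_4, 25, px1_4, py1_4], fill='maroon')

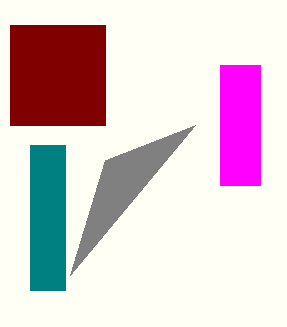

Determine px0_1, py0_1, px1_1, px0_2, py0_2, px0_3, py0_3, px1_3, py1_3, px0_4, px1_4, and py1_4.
px0_1 = 220
py0_1 = 65
px1_1 = 260
px0_2 = 195
py0_2 = 125
px0_3 = 30
py0_3 = 145
px1_3 = 65
py1_3 = 290
px0_4 = 10
px1_4 = 105
py1_4 = 125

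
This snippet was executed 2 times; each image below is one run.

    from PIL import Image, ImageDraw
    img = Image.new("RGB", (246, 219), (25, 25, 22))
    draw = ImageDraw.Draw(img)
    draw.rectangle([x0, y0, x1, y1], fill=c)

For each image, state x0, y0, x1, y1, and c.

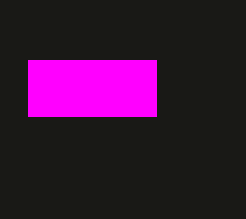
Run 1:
x0 = 28, y0 = 60, x1 = 156, y1 = 116, c = 'magenta'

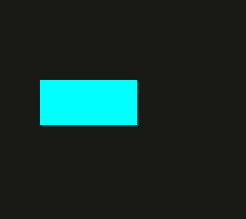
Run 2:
x0 = 40
y0 = 80
x1 = 136
y1 = 124
c = 'cyan'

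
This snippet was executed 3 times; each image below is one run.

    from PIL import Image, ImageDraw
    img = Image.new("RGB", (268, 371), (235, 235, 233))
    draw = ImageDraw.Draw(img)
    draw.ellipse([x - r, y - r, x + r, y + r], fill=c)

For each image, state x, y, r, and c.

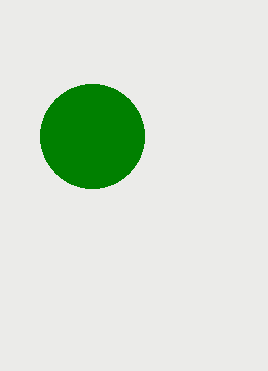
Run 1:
x = 92; y = 136; r = 52; c = 'green'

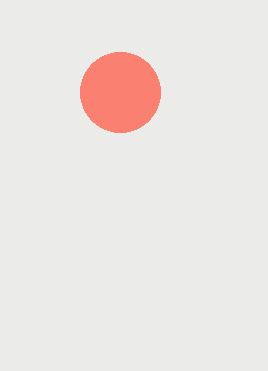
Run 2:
x = 120; y = 92; r = 40; c = 'salmon'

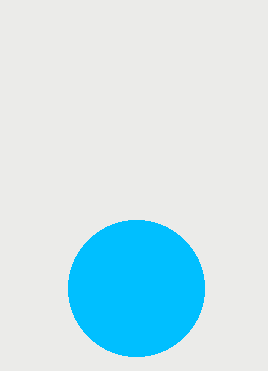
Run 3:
x = 136
y = 288
r = 68
c = 'deepskyblue'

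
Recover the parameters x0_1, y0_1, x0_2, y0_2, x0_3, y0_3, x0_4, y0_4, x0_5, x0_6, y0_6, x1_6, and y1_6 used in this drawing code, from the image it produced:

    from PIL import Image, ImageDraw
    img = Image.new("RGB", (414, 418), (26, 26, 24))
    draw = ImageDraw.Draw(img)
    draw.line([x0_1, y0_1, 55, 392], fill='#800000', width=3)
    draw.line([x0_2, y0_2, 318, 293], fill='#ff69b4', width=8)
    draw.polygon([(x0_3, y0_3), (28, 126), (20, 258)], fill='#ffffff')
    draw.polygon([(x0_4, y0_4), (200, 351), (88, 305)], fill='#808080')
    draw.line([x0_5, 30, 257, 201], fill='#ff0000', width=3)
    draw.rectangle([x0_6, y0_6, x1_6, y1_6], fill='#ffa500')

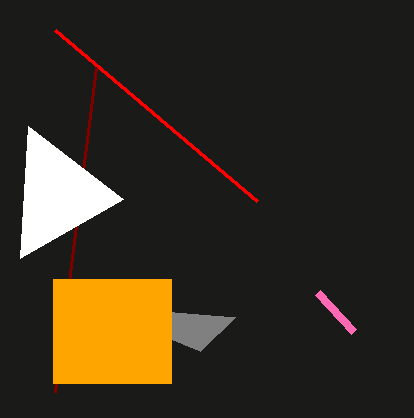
x0_1 = 96
y0_1 = 68
x0_2 = 354
y0_2 = 332
x0_3 = 123
y0_3 = 199
x0_4 = 235
y0_4 = 317
x0_5 = 55
x0_6 = 53
y0_6 = 279
x1_6 = 171
y1_6 = 383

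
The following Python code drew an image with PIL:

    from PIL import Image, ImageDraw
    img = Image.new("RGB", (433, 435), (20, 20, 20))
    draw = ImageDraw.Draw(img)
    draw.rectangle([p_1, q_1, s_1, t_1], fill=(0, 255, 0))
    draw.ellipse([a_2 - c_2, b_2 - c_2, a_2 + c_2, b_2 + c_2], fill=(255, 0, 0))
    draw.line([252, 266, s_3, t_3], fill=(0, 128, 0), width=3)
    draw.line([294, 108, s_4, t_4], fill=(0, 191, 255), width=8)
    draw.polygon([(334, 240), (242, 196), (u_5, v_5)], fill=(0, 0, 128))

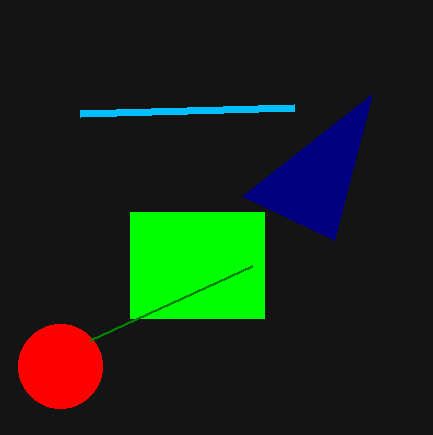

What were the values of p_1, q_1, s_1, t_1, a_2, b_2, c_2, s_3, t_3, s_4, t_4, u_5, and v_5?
p_1 = 130
q_1 = 212
s_1 = 264
t_1 = 318
a_2 = 60
b_2 = 366
c_2 = 42
s_3 = 90
t_3 = 340
s_4 = 80
t_4 = 114
u_5 = 372
v_5 = 94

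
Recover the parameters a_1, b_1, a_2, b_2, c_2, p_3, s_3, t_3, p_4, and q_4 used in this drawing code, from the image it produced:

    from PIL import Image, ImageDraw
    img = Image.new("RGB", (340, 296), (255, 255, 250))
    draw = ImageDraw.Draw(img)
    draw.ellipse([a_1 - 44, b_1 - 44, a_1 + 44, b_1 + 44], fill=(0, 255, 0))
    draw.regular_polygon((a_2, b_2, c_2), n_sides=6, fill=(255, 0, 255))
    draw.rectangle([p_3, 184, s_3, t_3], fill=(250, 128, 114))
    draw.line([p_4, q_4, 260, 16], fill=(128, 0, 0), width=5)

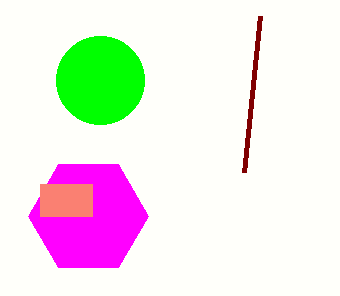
a_1 = 100
b_1 = 80
a_2 = 88
b_2 = 216
c_2 = 60
p_3 = 40
s_3 = 92
t_3 = 216
p_4 = 244
q_4 = 172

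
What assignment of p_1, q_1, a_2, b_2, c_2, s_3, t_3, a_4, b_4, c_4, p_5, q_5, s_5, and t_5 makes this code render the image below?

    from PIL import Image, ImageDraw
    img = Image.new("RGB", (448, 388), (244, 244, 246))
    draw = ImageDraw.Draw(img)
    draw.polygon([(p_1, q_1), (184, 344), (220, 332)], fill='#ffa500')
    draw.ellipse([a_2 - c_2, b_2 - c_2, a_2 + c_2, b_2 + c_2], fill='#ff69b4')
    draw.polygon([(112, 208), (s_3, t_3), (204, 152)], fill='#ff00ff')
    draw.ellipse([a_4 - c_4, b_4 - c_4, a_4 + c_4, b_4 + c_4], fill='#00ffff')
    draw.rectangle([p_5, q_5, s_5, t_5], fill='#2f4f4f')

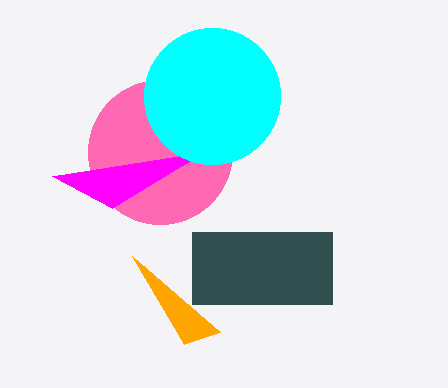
p_1 = 132
q_1 = 256
a_2 = 160
b_2 = 152
c_2 = 72
s_3 = 52
t_3 = 176
a_4 = 212
b_4 = 96
c_4 = 68
p_5 = 192
q_5 = 232
s_5 = 332
t_5 = 304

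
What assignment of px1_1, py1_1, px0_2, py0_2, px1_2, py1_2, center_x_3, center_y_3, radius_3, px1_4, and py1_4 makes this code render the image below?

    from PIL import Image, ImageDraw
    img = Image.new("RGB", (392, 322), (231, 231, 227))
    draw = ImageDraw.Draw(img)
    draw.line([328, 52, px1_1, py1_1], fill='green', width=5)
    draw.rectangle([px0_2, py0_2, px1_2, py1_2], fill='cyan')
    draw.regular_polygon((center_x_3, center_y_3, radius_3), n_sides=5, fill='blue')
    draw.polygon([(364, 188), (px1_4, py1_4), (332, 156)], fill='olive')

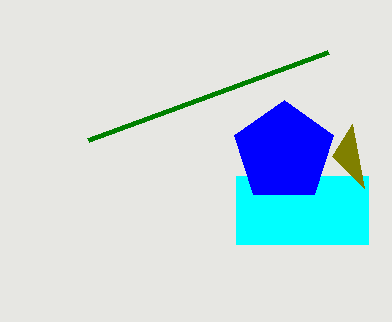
px1_1 = 88; py1_1 = 140; px0_2 = 236; py0_2 = 176; px1_2 = 368; py1_2 = 244; center_x_3 = 284; center_y_3 = 152; radius_3 = 52; px1_4 = 352; py1_4 = 124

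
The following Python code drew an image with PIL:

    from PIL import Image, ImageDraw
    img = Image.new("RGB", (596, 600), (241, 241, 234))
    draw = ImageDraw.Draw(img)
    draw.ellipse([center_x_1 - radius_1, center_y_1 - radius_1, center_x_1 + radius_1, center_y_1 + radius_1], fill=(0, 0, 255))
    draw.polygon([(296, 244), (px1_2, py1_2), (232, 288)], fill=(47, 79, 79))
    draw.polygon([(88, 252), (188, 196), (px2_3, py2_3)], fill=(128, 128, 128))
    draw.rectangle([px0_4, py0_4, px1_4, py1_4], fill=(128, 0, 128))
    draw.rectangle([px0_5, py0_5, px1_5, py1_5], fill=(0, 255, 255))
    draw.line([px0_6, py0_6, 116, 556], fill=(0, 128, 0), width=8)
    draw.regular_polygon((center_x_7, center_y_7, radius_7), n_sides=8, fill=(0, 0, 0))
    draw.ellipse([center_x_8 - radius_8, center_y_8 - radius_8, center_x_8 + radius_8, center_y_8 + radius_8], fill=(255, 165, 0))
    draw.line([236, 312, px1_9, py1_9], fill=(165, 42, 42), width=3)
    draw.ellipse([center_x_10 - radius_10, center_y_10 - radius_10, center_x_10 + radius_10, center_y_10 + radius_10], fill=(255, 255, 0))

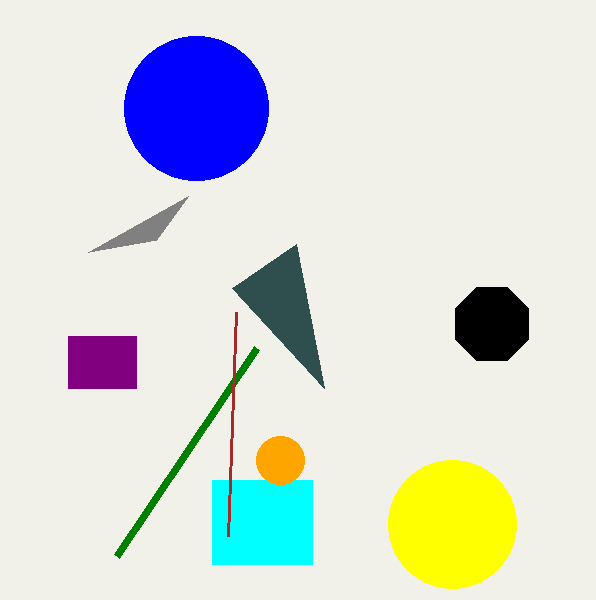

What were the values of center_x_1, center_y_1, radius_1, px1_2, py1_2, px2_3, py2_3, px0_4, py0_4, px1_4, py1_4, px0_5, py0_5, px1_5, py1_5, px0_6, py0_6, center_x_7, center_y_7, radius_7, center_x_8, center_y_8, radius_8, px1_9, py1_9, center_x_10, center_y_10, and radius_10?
center_x_1 = 196
center_y_1 = 108
radius_1 = 72
px1_2 = 324
py1_2 = 388
px2_3 = 156
py2_3 = 240
px0_4 = 68
py0_4 = 336
px1_4 = 136
py1_4 = 388
px0_5 = 212
py0_5 = 480
px1_5 = 312
py1_5 = 564
px0_6 = 256
py0_6 = 348
center_x_7 = 492
center_y_7 = 324
radius_7 = 40
center_x_8 = 280
center_y_8 = 460
radius_8 = 24
px1_9 = 228
py1_9 = 536
center_x_10 = 452
center_y_10 = 524
radius_10 = 64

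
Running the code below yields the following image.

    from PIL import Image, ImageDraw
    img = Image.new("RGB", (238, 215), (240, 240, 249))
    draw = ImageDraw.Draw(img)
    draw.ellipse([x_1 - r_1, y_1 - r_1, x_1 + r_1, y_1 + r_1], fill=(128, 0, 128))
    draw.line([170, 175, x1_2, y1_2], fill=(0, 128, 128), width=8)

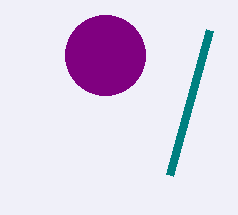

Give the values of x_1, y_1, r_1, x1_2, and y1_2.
x_1 = 105, y_1 = 55, r_1 = 40, x1_2 = 210, y1_2 = 30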